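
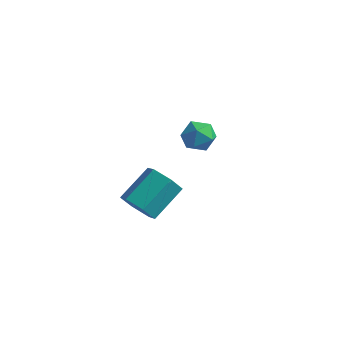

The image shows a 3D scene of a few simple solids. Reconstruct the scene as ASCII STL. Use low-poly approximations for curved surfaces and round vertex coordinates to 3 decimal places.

solid 
facet normal -0.932 -0.092 0.350
outer loop
vertex 1.284 1.719 -1.48
vertex 1.527 0.887 -1.051
vertex 1.624 1.723 -0.574
endloop
endfacet
facet normal -0.753 0.595 0.280
outer loop
vertex 1.284 1.719 -1.48
vertex 1.624 1.723 -0.574
vertex 1.92 2.394 -1.204
endloop
endfacet
facet normal -0.578 0.709 -0.403
outer loop
vertex 1.284 1.719 -1.48
vertex 1.92 2.394 -1.204
vertex 2.007 1.973 -2.07
endloop
endfacet
facet normal -0.649 0.093 -0.755
outer loop
vertex 1.284 1.719 -1.48
vertex 2.007 1.973 -2.07
vertex 1.764 1.041 -1.976
endloop
endfacet
facet normal -0.868 -0.403 -0.290
outer loop
vertex 1.284 1.719 -1.48
vertex 1.764 1.041 -1.976
vertex 1.527 0.887 -1.051
endloop
endfacet
facet normal -0.174 0.714 0.678
outer loop
vertex 1.92 2.394 -1.204
vertex 1.624 1.723 -0.574
vertex 2.556 1.979 -0.604
endloop
endfacet
facet normal -0.464 -0.398 0.792
outer loop
vertex 1.624 1.723 -0.574
vertex 1.527 0.887 -1.051
vertex 2.313 1.047 -0.51
endloop
endfacet
facet normal -0.360 -0.901 -0.242
outer loop
vertex 1.527 0.887 -1.051
vertex 1.764 1.041 -1.976
vertex 2.4 0.626 -1.376
endloop
endfacet
facet normal -0.005 -0.099 -0.995
outer loop
vertex 1.764 1.041 -1.976
vertex 2.007 1.973 -2.07
vertex 2.696 1.297 -2.006
endloop
endfacet
facet normal 0.110 0.898 -0.426
outer loop
vertex 2.007 1.973 -2.07
vertex 1.92 2.394 -1.204
vertex 2.793 2.133 -1.529
endloop
endfacet
facet normal 0.649 -0.093 0.755
outer loop
vertex 3.036 1.301 -1.1
vertex 2.556 1.979 -0.604
vertex 2.313 1.047 -0.51
endloop
endfacet
facet normal 0.578 -0.709 0.403
outer loop
vertex 3.036 1.301 -1.1
vertex 2.313 1.047 -0.51
vertex 2.4 0.626 -1.376
endloop
endfacet
facet normal 0.753 -0.595 -0.280
outer loop
vertex 3.036 1.301 -1.1
vertex 2.4 0.626 -1.376
vertex 2.696 1.297 -2.006
endloop
endfacet
facet normal 0.932 0.092 -0.350
outer loop
vertex 3.036 1.301 -1.1
vertex 2.696 1.297 -2.006
vertex 2.793 2.133 -1.529
endloop
endfacet
facet normal 0.868 0.403 0.290
outer loop
vertex 3.036 1.301 -1.1
vertex 2.793 2.133 -1.529
vertex 2.556 1.979 -0.604
endloop
endfacet
facet normal 0.005 0.099 0.995
outer loop
vertex 2.313 1.047 -0.51
vertex 2.556 1.979 -0.604
vertex 1.624 1.723 -0.574
endloop
endfacet
facet normal -0.110 -0.898 0.426
outer loop
vertex 2.4 0.626 -1.376
vertex 2.313 1.047 -0.51
vertex 1.527 0.887 -1.051
endloop
endfacet
facet normal 0.174 -0.714 -0.678
outer loop
vertex 2.696 1.297 -2.006
vertex 2.4 0.626 -1.376
vertex 1.764 1.041 -1.976
endloop
endfacet
facet normal 0.464 0.398 -0.792
outer loop
vertex 2.793 2.133 -1.529
vertex 2.696 1.297 -2.006
vertex 2.007 1.973 -2.07
endloop
endfacet
facet normal 0.360 0.901 0.242
outer loop
vertex 2.556 1.979 -0.604
vertex 2.793 2.133 -1.529
vertex 1.92 2.394 -1.204
endloop
endfacet
facet normal -0.241 -0.811 -0.533
outer loop
vertex 2.786 -4.33 -2.634
vertex 2.454 -4.777 -1.804
vertex 1.83 -4.227 -2.359
endloop
endfacet
facet normal -0.168 0.576 -0.800
outer loop
vertex 2.786 -4.33 -2.634
vertex 1.83 -4.227 -2.359
vertex 3.278 -2.676 -1.547
endloop
endfacet
facet normal -0.168 0.576 -0.800
outer loop
vertex 3.278 -2.676 -1.547
vertex 1.83 -4.227 -2.359
vertex 2.322 -2.572 -1.271
endloop
endfacet
facet normal 0.242 0.811 0.533
outer loop
vertex 3.278 -2.676 -1.547
vertex 2.322 -2.572 -1.271
vertex 2.946 -3.123 -0.716
endloop
endfacet
facet normal -0.241 -0.811 -0.533
outer loop
vertex 1.83 -4.227 -2.359
vertex 2.454 -4.777 -1.804
vertex 1.498 -4.674 -1.528
endloop
endfacet
facet normal -0.912 0.377 -0.161
outer loop
vertex 1.83 -4.227 -2.359
vertex 1.498 -4.674 -1.528
vertex 2.322 -2.572 -1.271
endloop
endfacet
facet normal -0.912 0.377 -0.161
outer loop
vertex 2.322 -2.572 -1.271
vertex 1.498 -4.674 -1.528
vertex 1.99 -3.02 -0.441
endloop
endfacet
facet normal 0.241 0.811 0.534
outer loop
vertex 2.322 -2.572 -1.271
vertex 1.99 -3.02 -0.441
vertex 2.946 -3.123 -0.716
endloop
endfacet
facet normal -0.241 -0.811 -0.533
outer loop
vertex 1.498 -4.674 -1.528
vertex 2.454 -4.777 -1.804
vertex 2.122 -5.224 -0.973
endloop
endfacet
facet normal -0.743 -0.199 0.639
outer loop
vertex 1.498 -4.674 -1.528
vertex 2.122 -5.224 -0.973
vertex 1.99 -3.02 -0.441
endloop
endfacet
facet normal -0.743 -0.199 0.639
outer loop
vertex 1.99 -3.02 -0.441
vertex 2.122 -5.224 -0.973
vertex 2.614 -3.57 0.114
endloop
endfacet
facet normal 0.241 0.811 0.533
outer loop
vertex 1.99 -3.02 -0.441
vertex 2.614 -3.57 0.114
vertex 2.946 -3.123 -0.716
endloop
endfacet
facet normal -0.242 -0.811 -0.533
outer loop
vertex 2.122 -5.224 -0.973
vertex 2.454 -4.777 -1.804
vertex 3.078 -5.328 -1.249
endloop
endfacet
facet normal 0.168 -0.576 0.800
outer loop
vertex 2.122 -5.224 -0.973
vertex 3.078 -5.328 -1.249
vertex 2.614 -3.57 0.114
endloop
endfacet
facet normal 0.168 -0.576 0.800
outer loop
vertex 2.614 -3.57 0.114
vertex 3.078 -5.328 -1.249
vertex 3.57 -3.673 -0.161
endloop
endfacet
facet normal 0.241 0.811 0.533
outer loop
vertex 2.614 -3.57 0.114
vertex 3.57 -3.673 -0.161
vertex 2.946 -3.123 -0.716
endloop
endfacet
facet normal -0.241 -0.811 -0.534
outer loop
vertex 3.078 -5.328 -1.249
vertex 2.454 -4.777 -1.804
vertex 3.41 -4.88 -2.079
endloop
endfacet
facet normal 0.912 -0.377 0.161
outer loop
vertex 3.078 -5.328 -1.249
vertex 3.41 -4.88 -2.079
vertex 3.57 -3.673 -0.161
endloop
endfacet
facet normal 0.912 -0.377 0.161
outer loop
vertex 3.57 -3.673 -0.161
vertex 3.41 -4.88 -2.079
vertex 3.902 -3.226 -0.992
endloop
endfacet
facet normal 0.241 0.811 0.533
outer loop
vertex 3.57 -3.673 -0.161
vertex 3.902 -3.226 -0.992
vertex 2.946 -3.123 -0.716
endloop
endfacet
facet normal -0.241 -0.811 -0.533
outer loop
vertex 3.41 -4.88 -2.079
vertex 2.454 -4.777 -1.804
vertex 2.786 -4.33 -2.634
endloop
endfacet
facet normal 0.743 0.199 -0.639
outer loop
vertex 3.41 -4.88 -2.079
vertex 2.786 -4.33 -2.634
vertex 3.902 -3.226 -0.992
endloop
endfacet
facet normal 0.743 0.199 -0.639
outer loop
vertex 3.902 -3.226 -0.992
vertex 2.786 -4.33 -2.634
vertex 3.278 -2.676 -1.547
endloop
endfacet
facet normal 0.241 0.811 0.533
outer loop
vertex 3.902 -3.226 -0.992
vertex 3.278 -2.676 -1.547
vertex 2.946 -3.123 -0.716
endloop
endfacet

endsolid


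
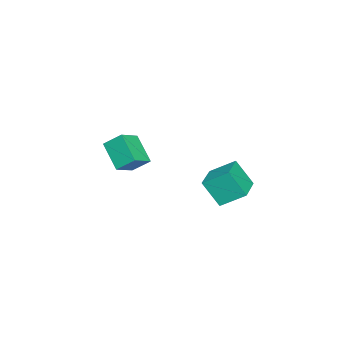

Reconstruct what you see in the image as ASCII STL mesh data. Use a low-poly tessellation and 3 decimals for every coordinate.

solid 
facet normal -0.852 0.301 -0.428
outer loop
vertex -3.57 -3.743 -2.875
vertex -3.626 -2.647 -1.991
vertex -2.474 -2.585 -4.242
endloop
endfacet
facet normal 0.040 -0.778 -0.627
outer loop
vertex -1.094 -3.073 -3.549
vertex -3.57 -3.743 -2.875
vertex -2.474 -2.585 -4.242
endloop
endfacet
facet normal -0.852 0.301 -0.428
outer loop
vertex -2.474 -2.585 -4.242
vertex -3.626 -2.647 -1.991
vertex -2.53 -1.488 -3.358
endloop
endfacet
facet normal 0.522 0.551 -0.651
outer loop
vertex -2.53 -1.488 -3.358
vertex -1.094 -3.073 -3.549
vertex -2.474 -2.585 -4.242
endloop
endfacet
facet normal -0.522 -0.552 0.651
outer loop
vertex -3.57 -3.743 -2.875
vertex -2.246 -3.135 -1.298
vertex -3.626 -2.647 -1.991
endloop
endfacet
facet normal 0.040 -0.778 -0.628
outer loop
vertex -2.19 -4.232 -2.182
vertex -3.57 -3.743 -2.875
vertex -1.094 -3.073 -3.549
endloop
endfacet
facet normal -0.522 -0.551 0.651
outer loop
vertex -2.19 -4.232 -2.182
vertex -2.246 -3.135 -1.298
vertex -3.57 -3.743 -2.875
endloop
endfacet
facet normal -0.040 0.778 0.627
outer loop
vertex -3.626 -2.647 -1.991
vertex -2.246 -3.135 -1.298
vertex -2.53 -1.488 -3.358
endloop
endfacet
facet normal 0.522 0.551 -0.651
outer loop
vertex -1.15 -1.977 -2.665
vertex -1.094 -3.073 -3.549
vertex -2.53 -1.488 -3.358
endloop
endfacet
facet normal -0.039 0.778 0.627
outer loop
vertex -2.53 -1.488 -3.358
vertex -2.246 -3.135 -1.298
vertex -1.15 -1.977 -2.665
endloop
endfacet
facet normal 0.852 -0.301 0.428
outer loop
vertex -1.15 -1.977 -2.665
vertex -2.19 -4.232 -2.182
vertex -1.094 -3.073 -3.549
endloop
endfacet
facet normal 0.852 -0.301 0.428
outer loop
vertex -2.246 -3.135 -1.298
vertex -2.19 -4.232 -2.182
vertex -1.15 -1.977 -2.665
endloop
endfacet
facet normal -0.991 -0.080 -0.105
outer loop
vertex -0.793 2.506 -2.646
vertex -1.01 3.95 -1.7
vertex -0.711 3.554 -4.228
endloop
endfacet
facet normal 0.125 -0.830 -0.543
outer loop
vertex 1.45 3.73 -4.0
vertex -0.793 2.506 -2.646
vertex -0.711 3.554 -4.228
endloop
endfacet
facet normal -0.991 -0.080 -0.105
outer loop
vertex -0.711 3.554 -4.228
vertex -1.01 3.95 -1.7
vertex -0.928 4.999 -3.283
endloop
endfacet
facet normal 0.043 0.551 -0.833
outer loop
vertex -0.928 4.999 -3.283
vertex 1.45 3.73 -4.0
vertex -0.711 3.554 -4.228
endloop
endfacet
facet normal -0.043 -0.552 0.833
outer loop
vertex -0.793 2.506 -2.646
vertex 1.151 4.126 -1.472
vertex -1.01 3.95 -1.7
endloop
endfacet
facet normal 0.125 -0.830 -0.544
outer loop
vertex 1.368 2.681 -2.417
vertex -0.793 2.506 -2.646
vertex 1.45 3.73 -4.0
endloop
endfacet
facet normal -0.044 -0.551 0.833
outer loop
vertex 1.368 2.681 -2.417
vertex 1.151 4.126 -1.472
vertex -0.793 2.506 -2.646
endloop
endfacet
facet normal -0.125 0.830 0.544
outer loop
vertex -1.01 3.95 -1.7
vertex 1.151 4.126 -1.472
vertex -0.928 4.999 -3.283
endloop
endfacet
facet normal 0.044 0.552 -0.833
outer loop
vertex 1.233 5.174 -3.054
vertex 1.45 3.73 -4.0
vertex -0.928 4.999 -3.283
endloop
endfacet
facet normal -0.125 0.830 0.543
outer loop
vertex -0.928 4.999 -3.283
vertex 1.151 4.126 -1.472
vertex 1.233 5.174 -3.054
endloop
endfacet
facet normal 0.991 0.080 0.105
outer loop
vertex 1.233 5.174 -3.054
vertex 1.368 2.681 -2.417
vertex 1.45 3.73 -4.0
endloop
endfacet
facet normal 0.991 0.080 0.105
outer loop
vertex 1.151 4.126 -1.472
vertex 1.368 2.681 -2.417
vertex 1.233 5.174 -3.054
endloop
endfacet

endsolid


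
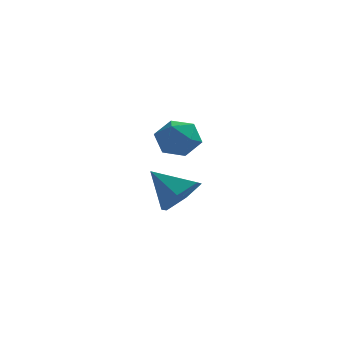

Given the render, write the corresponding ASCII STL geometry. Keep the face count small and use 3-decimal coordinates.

solid 
facet normal -0.641 -0.667 0.379
outer loop
vertex 1.121 0.919 0.239
vertex 1.654 0.222 -0.086
vertex 1.804 0.565 0.772
endloop
endfacet
facet normal -0.636 -0.068 0.769
outer loop
vertex 1.121 0.919 0.239
vertex 1.804 0.565 0.772
vertex 1.667 1.49 0.741
endloop
endfacet
facet normal -0.811 0.475 0.342
outer loop
vertex 1.121 0.919 0.239
vertex 1.667 1.49 0.741
vertex 1.431 1.718 -0.135
endloop
endfacet
facet normal -0.926 0.213 -0.312
outer loop
vertex 1.121 0.919 0.239
vertex 1.431 1.718 -0.135
vertex 1.423 0.935 -0.646
endloop
endfacet
facet normal -0.821 -0.493 -0.289
outer loop
vertex 1.121 0.919 0.239
vertex 1.423 0.935 -0.646
vertex 1.654 0.222 -0.086
endloop
endfacet
facet normal 0.032 0.038 0.999
outer loop
vertex 1.667 1.49 0.741
vertex 1.804 0.565 0.772
vertex 2.537 1.145 0.726
endloop
endfacet
facet normal 0.022 -0.930 0.368
outer loop
vertex 1.804 0.565 0.772
vertex 1.654 0.222 -0.086
vertex 2.529 0.362 0.215
endloop
endfacet
facet normal -0.269 -0.647 -0.713
outer loop
vertex 1.654 0.222 -0.086
vertex 1.423 0.935 -0.646
vertex 2.293 0.59 -0.661
endloop
endfacet
facet normal -0.438 0.494 -0.751
outer loop
vertex 1.423 0.935 -0.646
vertex 1.431 1.718 -0.135
vertex 2.156 1.515 -0.692
endloop
endfacet
facet normal -0.252 0.918 0.307
outer loop
vertex 1.431 1.718 -0.135
vertex 1.667 1.49 0.741
vertex 2.306 1.858 0.166
endloop
endfacet
facet normal 0.926 -0.213 0.312
outer loop
vertex 2.839 1.161 -0.159
vertex 2.537 1.145 0.726
vertex 2.529 0.362 0.215
endloop
endfacet
facet normal 0.811 -0.475 -0.342
outer loop
vertex 2.839 1.161 -0.159
vertex 2.529 0.362 0.215
vertex 2.293 0.59 -0.661
endloop
endfacet
facet normal 0.636 0.068 -0.769
outer loop
vertex 2.839 1.161 -0.159
vertex 2.293 0.59 -0.661
vertex 2.156 1.515 -0.692
endloop
endfacet
facet normal 0.641 0.667 -0.379
outer loop
vertex 2.839 1.161 -0.159
vertex 2.156 1.515 -0.692
vertex 2.306 1.858 0.166
endloop
endfacet
facet normal 0.821 0.493 0.289
outer loop
vertex 2.839 1.161 -0.159
vertex 2.306 1.858 0.166
vertex 2.537 1.145 0.726
endloop
endfacet
facet normal 0.438 -0.494 0.751
outer loop
vertex 2.529 0.362 0.215
vertex 2.537 1.145 0.726
vertex 1.804 0.565 0.772
endloop
endfacet
facet normal 0.252 -0.918 -0.307
outer loop
vertex 2.293 0.59 -0.661
vertex 2.529 0.362 0.215
vertex 1.654 0.222 -0.086
endloop
endfacet
facet normal -0.032 -0.038 -0.999
outer loop
vertex 2.156 1.515 -0.692
vertex 2.293 0.59 -0.661
vertex 1.423 0.935 -0.646
endloop
endfacet
facet normal -0.022 0.930 -0.368
outer loop
vertex 2.306 1.858 0.166
vertex 2.156 1.515 -0.692
vertex 1.431 1.718 -0.135
endloop
endfacet
facet normal 0.269 0.647 0.713
outer loop
vertex 2.537 1.145 0.726
vertex 2.306 1.858 0.166
vertex 1.667 1.49 0.741
endloop
endfacet
facet normal 0.727 -0.305 -0.614
outer loop
vertex 3.152 -3.311 -0.501
vertex 2.604 -3.077 -1.266
vertex 3.205 -2.42 -0.881
endloop
endfacet
facet normal 0.255 0.367 0.895
outer loop
vertex 3.152 -3.311 -0.501
vertex 3.205 -2.42 -0.881
vertex 1.476 -2.603 -0.314
endloop
endfacet
facet normal 0.727 -0.305 -0.614
outer loop
vertex 3.205 -2.42 -0.881
vertex 2.604 -3.077 -1.266
vertex 2.657 -2.186 -1.646
endloop
endfacet
facet normal -0.004 0.955 0.295
outer loop
vertex 3.205 -2.42 -0.881
vertex 2.657 -2.186 -1.646
vertex 1.476 -2.603 -0.314
endloop
endfacet
facet normal 0.727 -0.305 -0.615
outer loop
vertex 2.657 -2.186 -1.646
vertex 2.604 -3.077 -1.266
vertex 2.056 -2.842 -2.031
endloop
endfacet
facet normal -0.605 0.735 -0.307
outer loop
vertex 2.657 -2.186 -1.646
vertex 2.056 -2.842 -2.031
vertex 1.476 -2.603 -0.314
endloop
endfacet
facet normal 0.727 -0.306 -0.615
outer loop
vertex 2.056 -2.842 -2.031
vertex 2.604 -3.077 -1.266
vertex 2.002 -3.733 -1.651
endloop
endfacet
facet normal -0.948 -0.075 -0.310
outer loop
vertex 2.056 -2.842 -2.031
vertex 2.002 -3.733 -1.651
vertex 1.476 -2.603 -0.314
endloop
endfacet
facet normal 0.727 -0.306 -0.615
outer loop
vertex 2.002 -3.733 -1.651
vertex 2.604 -3.077 -1.266
vertex 2.551 -3.968 -0.886
endloop
endfacet
facet normal -0.689 -0.664 0.290
outer loop
vertex 2.002 -3.733 -1.651
vertex 2.551 -3.968 -0.886
vertex 1.476 -2.603 -0.314
endloop
endfacet
facet normal 0.727 -0.305 -0.614
outer loop
vertex 2.551 -3.968 -0.886
vertex 2.604 -3.077 -1.266
vertex 3.152 -3.311 -0.501
endloop
endfacet
facet normal -0.088 -0.443 0.892
outer loop
vertex 2.551 -3.968 -0.886
vertex 3.152 -3.311 -0.501
vertex 1.476 -2.603 -0.314
endloop
endfacet

endsolid


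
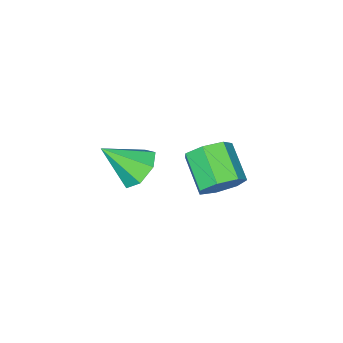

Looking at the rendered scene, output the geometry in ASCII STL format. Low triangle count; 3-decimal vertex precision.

solid 
facet normal -0.511 0.548 -0.662
outer loop
vertex -2.129 0.52 -0.657
vertex -2.802 -0.202 -0.736
vertex -2.79 0.565 -0.11
endloop
endfacet
facet normal 0.565 0.521 0.640
outer loop
vertex -2.129 0.52 -0.657
vertex -2.79 0.565 -0.11
vertex -1.838 -1.238 0.516
endloop
endfacet
facet normal -0.510 0.549 -0.663
outer loop
vertex -2.79 0.565 -0.11
vertex -2.802 -0.202 -0.736
vertex -3.46 0.033 -0.035
endloop
endfacet
facet normal -0.110 0.274 0.956
outer loop
vertex -2.79 0.565 -0.11
vertex -3.46 0.033 -0.035
vertex -1.838 -1.238 0.516
endloop
endfacet
facet normal -0.510 0.548 -0.663
outer loop
vertex -3.46 0.033 -0.035
vertex -2.802 -0.202 -0.736
vertex -3.635 -0.676 -0.487
endloop
endfacet
facet normal -0.538 -0.355 0.765
outer loop
vertex -3.46 0.033 -0.035
vertex -3.635 -0.676 -0.487
vertex -1.838 -1.238 0.516
endloop
endfacet
facet normal -0.510 0.548 -0.663
outer loop
vertex -3.635 -0.676 -0.487
vertex -2.802 -0.202 -0.736
vertex -3.182 -1.028 -1.127
endloop
endfacet
facet normal -0.397 -0.893 0.210
outer loop
vertex -3.635 -0.676 -0.487
vertex -3.182 -1.028 -1.127
vertex -1.838 -1.238 0.516
endloop
endfacet
facet normal -0.512 0.548 -0.661
outer loop
vertex -3.182 -1.028 -1.127
vertex -2.802 -0.202 -0.736
vertex -2.444 -0.757 -1.473
endloop
endfacet
facet normal 0.208 -0.934 -0.289
outer loop
vertex -3.182 -1.028 -1.127
vertex -2.444 -0.757 -1.473
vertex -1.838 -1.238 0.516
endloop
endfacet
facet normal -0.510 0.550 -0.662
outer loop
vertex -2.444 -0.757 -1.473
vertex -2.802 -0.202 -0.736
vertex -1.975 -0.069 -1.263
endloop
endfacet
facet normal 0.819 -0.449 -0.358
outer loop
vertex -2.444 -0.757 -1.473
vertex -1.975 -0.069 -1.263
vertex -1.838 -1.238 0.516
endloop
endfacet
facet normal -0.510 0.548 -0.663
outer loop
vertex -1.975 -0.069 -1.263
vertex -2.802 -0.202 -0.736
vertex -2.129 0.52 -0.657
endloop
endfacet
facet normal 0.978 0.199 0.055
outer loop
vertex -1.975 -0.069 -1.263
vertex -2.129 0.52 -0.657
vertex -1.838 -1.238 0.516
endloop
endfacet
facet normal 0.377 0.770 -0.515
outer loop
vertex -1.534 4.046 1.802
vertex -2.395 4.333 1.601
vertex -1.864 4.56 2.329
endloop
endfacet
facet normal 0.831 -0.036 0.555
outer loop
vertex -1.534 4.046 1.802
vertex -1.864 4.56 2.329
vertex -2.164 2.759 2.661
endloop
endfacet
facet normal 0.831 -0.036 0.554
outer loop
vertex -2.164 2.759 2.661
vertex -1.864 4.56 2.329
vertex -2.493 3.273 3.188
endloop
endfacet
facet normal -0.378 -0.770 0.515
outer loop
vertex -2.164 2.759 2.661
vertex -2.493 3.273 3.188
vertex -3.025 3.047 2.459
endloop
endfacet
facet normal 0.377 0.770 -0.515
outer loop
vertex -1.864 4.56 2.329
vertex -2.395 4.333 1.601
vertex -2.594 4.903 2.308
endloop
endfacet
facet normal 0.199 0.475 0.857
outer loop
vertex -1.864 4.56 2.329
vertex -2.594 4.903 2.308
vertex -2.493 3.273 3.188
endloop
endfacet
facet normal 0.199 0.475 0.857
outer loop
vertex -2.493 3.273 3.188
vertex -2.594 4.903 2.308
vertex -3.223 3.617 3.167
endloop
endfacet
facet normal -0.378 -0.770 0.514
outer loop
vertex -2.493 3.273 3.188
vertex -3.223 3.617 3.167
vertex -3.025 3.047 2.459
endloop
endfacet
facet normal 0.377 0.770 -0.515
outer loop
vertex -2.594 4.903 2.308
vertex -2.395 4.333 1.601
vertex -3.174 4.817 1.754
endloop
endfacet
facet normal -0.584 0.629 0.514
outer loop
vertex -2.594 4.903 2.308
vertex -3.174 4.817 1.754
vertex -3.223 3.617 3.167
endloop
endfacet
facet normal -0.583 0.629 0.514
outer loop
vertex -3.223 3.617 3.167
vertex -3.174 4.817 1.754
vertex -3.804 3.531 2.613
endloop
endfacet
facet normal -0.377 -0.770 0.515
outer loop
vertex -3.223 3.617 3.167
vertex -3.804 3.531 2.613
vertex -3.025 3.047 2.459
endloop
endfacet
facet normal 0.378 0.770 -0.514
outer loop
vertex -3.174 4.817 1.754
vertex -2.395 4.333 1.601
vertex -3.168 4.367 1.084
endloop
endfacet
facet normal -0.926 0.309 -0.216
outer loop
vertex -3.174 4.817 1.754
vertex -3.168 4.367 1.084
vertex -3.804 3.531 2.613
endloop
endfacet
facet normal -0.926 0.309 -0.216
outer loop
vertex -3.804 3.531 2.613
vertex -3.168 4.367 1.084
vertex -3.798 3.081 1.943
endloop
endfacet
facet normal -0.377 -0.770 0.514
outer loop
vertex -3.804 3.531 2.613
vertex -3.798 3.081 1.943
vertex -3.025 3.047 2.459
endloop
endfacet
facet normal 0.378 0.770 -0.514
outer loop
vertex -3.168 4.367 1.084
vertex -2.395 4.333 1.601
vertex -2.58 3.891 0.803
endloop
endfacet
facet normal -0.572 -0.243 -0.784
outer loop
vertex -3.168 4.367 1.084
vertex -2.58 3.891 0.803
vertex -3.798 3.081 1.943
endloop
endfacet
facet normal -0.572 -0.243 -0.784
outer loop
vertex -3.798 3.081 1.943
vertex -2.58 3.891 0.803
vertex -3.21 2.605 1.662
endloop
endfacet
facet normal -0.377 -0.770 0.515
outer loop
vertex -3.798 3.081 1.943
vertex -3.21 2.605 1.662
vertex -3.025 3.047 2.459
endloop
endfacet
facet normal 0.378 0.770 -0.514
outer loop
vertex -2.58 3.891 0.803
vertex -2.395 4.333 1.601
vertex -1.853 3.748 1.123
endloop
endfacet
facet normal 0.214 -0.613 -0.761
outer loop
vertex -2.58 3.891 0.803
vertex -1.853 3.748 1.123
vertex -3.21 2.605 1.662
endloop
endfacet
facet normal 0.213 -0.612 -0.761
outer loop
vertex -3.21 2.605 1.662
vertex -1.853 3.748 1.123
vertex -2.482 2.462 1.981
endloop
endfacet
facet normal -0.377 -0.770 0.515
outer loop
vertex -3.21 2.605 1.662
vertex -2.482 2.462 1.981
vertex -3.025 3.047 2.459
endloop
endfacet
facet normal 0.377 0.770 -0.515
outer loop
vertex -1.853 3.748 1.123
vertex -2.395 4.333 1.601
vertex -1.534 4.046 1.802
endloop
endfacet
facet normal 0.838 -0.520 -0.165
outer loop
vertex -1.853 3.748 1.123
vertex -1.534 4.046 1.802
vertex -2.482 2.462 1.981
endloop
endfacet
facet normal 0.838 -0.520 -0.165
outer loop
vertex -2.482 2.462 1.981
vertex -1.534 4.046 1.802
vertex -2.164 2.759 2.661
endloop
endfacet
facet normal -0.378 -0.770 0.513
outer loop
vertex -2.482 2.462 1.981
vertex -2.164 2.759 2.661
vertex -3.025 3.047 2.459
endloop
endfacet

endsolid


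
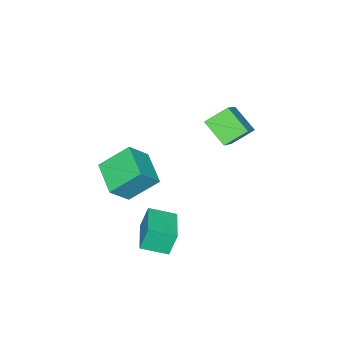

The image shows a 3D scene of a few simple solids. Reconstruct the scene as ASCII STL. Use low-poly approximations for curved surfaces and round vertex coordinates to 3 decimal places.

solid 
facet normal -0.777 -0.619 -0.116
outer loop
vertex 2.043 1.483 -0.632
vertex 1.301 2.489 -1.027
vertex 2.373 1.281 -1.768
endloop
endfacet
facet normal 0.566 -0.768 0.301
outer loop
vertex 3.819 2.431 -1.553
vertex 2.043 1.483 -0.632
vertex 2.373 1.281 -1.768
endloop
endfacet
facet normal -0.777 -0.618 -0.117
outer loop
vertex 2.373 1.281 -1.768
vertex 1.301 2.489 -1.027
vertex 1.632 2.287 -2.163
endloop
endfacet
facet normal 0.275 -0.169 -0.946
outer loop
vertex 1.632 2.287 -2.163
vertex 3.819 2.431 -1.553
vertex 2.373 1.281 -1.768
endloop
endfacet
facet normal -0.275 0.169 0.947
outer loop
vertex 2.043 1.483 -0.632
vertex 2.747 3.639 -0.812
vertex 1.301 2.489 -1.027
endloop
endfacet
facet normal 0.566 -0.767 0.301
outer loop
vertex 3.488 2.633 -0.417
vertex 2.043 1.483 -0.632
vertex 3.819 2.431 -1.553
endloop
endfacet
facet normal -0.275 0.169 0.946
outer loop
vertex 3.488 2.633 -0.417
vertex 2.747 3.639 -0.812
vertex 2.043 1.483 -0.632
endloop
endfacet
facet normal -0.566 0.768 -0.301
outer loop
vertex 1.301 2.489 -1.027
vertex 2.747 3.639 -0.812
vertex 1.632 2.287 -2.163
endloop
endfacet
facet normal 0.275 -0.169 -0.946
outer loop
vertex 3.077 3.437 -1.948
vertex 3.819 2.431 -1.553
vertex 1.632 2.287 -2.163
endloop
endfacet
facet normal -0.566 0.767 -0.301
outer loop
vertex 1.632 2.287 -2.163
vertex 2.747 3.639 -0.812
vertex 3.077 3.437 -1.948
endloop
endfacet
facet normal 0.777 0.619 0.116
outer loop
vertex 3.077 3.437 -1.948
vertex 3.488 2.633 -0.417
vertex 3.819 2.431 -1.553
endloop
endfacet
facet normal 0.777 0.618 0.116
outer loop
vertex 2.747 3.639 -0.812
vertex 3.488 2.633 -0.417
vertex 3.077 3.437 -1.948
endloop
endfacet
facet normal -0.538 -0.804 0.255
outer loop
vertex 2.692 -0.736 1.605
vertex 1.769 0.242 2.74
vertex 1.775 -0.44 0.604
endloop
endfacet
facet normal 0.524 -0.556 -0.645
outer loop
vertex 2.711 0.958 0.16
vertex 2.692 -0.736 1.605
vertex 1.775 -0.44 0.604
endloop
endfacet
facet normal -0.538 -0.804 0.255
outer loop
vertex 1.775 -0.44 0.604
vertex 1.769 0.242 2.74
vertex 0.852 0.538 1.739
endloop
endfacet
facet normal -0.660 0.213 -0.720
outer loop
vertex 0.852 0.538 1.739
vertex 2.711 0.958 0.16
vertex 1.775 -0.44 0.604
endloop
endfacet
facet normal 0.660 -0.213 0.720
outer loop
vertex 2.692 -0.736 1.605
vertex 2.705 1.64 2.296
vertex 1.769 0.242 2.74
endloop
endfacet
facet normal 0.524 -0.556 -0.645
outer loop
vertex 3.628 0.662 1.161
vertex 2.692 -0.736 1.605
vertex 2.711 0.958 0.16
endloop
endfacet
facet normal 0.660 -0.213 0.720
outer loop
vertex 3.628 0.662 1.161
vertex 2.705 1.64 2.296
vertex 2.692 -0.736 1.605
endloop
endfacet
facet normal -0.524 0.556 0.645
outer loop
vertex 1.769 0.242 2.74
vertex 2.705 1.64 2.296
vertex 0.852 0.538 1.739
endloop
endfacet
facet normal -0.660 0.213 -0.720
outer loop
vertex 1.788 1.936 1.295
vertex 2.711 0.958 0.16
vertex 0.852 0.538 1.739
endloop
endfacet
facet normal -0.524 0.556 0.645
outer loop
vertex 0.852 0.538 1.739
vertex 2.705 1.64 2.296
vertex 1.788 1.936 1.295
endloop
endfacet
facet normal 0.538 0.804 -0.255
outer loop
vertex 1.788 1.936 1.295
vertex 3.628 0.662 1.161
vertex 2.711 0.958 0.16
endloop
endfacet
facet normal 0.538 0.804 -0.255
outer loop
vertex 2.705 1.64 2.296
vertex 3.628 0.662 1.161
vertex 1.788 1.936 1.295
endloop
endfacet
facet normal -0.716 -0.329 -0.616
outer loop
vertex -1.703 2.075 3.148
vertex -2.571 2.681 3.833
vertex -1.53 3.27 2.31
endloop
endfacet
facet normal 0.688 -0.481 -0.544
outer loop
vertex -0.069 3.939 3.567
vertex -1.703 2.075 3.148
vertex -1.53 3.27 2.31
endloop
endfacet
facet normal -0.716 -0.328 -0.616
outer loop
vertex -1.53 3.27 2.31
vertex -2.571 2.681 3.833
vertex -2.397 3.876 2.994
endloop
endfacet
facet normal 0.118 0.813 -0.570
outer loop
vertex -2.397 3.876 2.994
vertex -0.069 3.939 3.567
vertex -1.53 3.27 2.31
endloop
endfacet
facet normal -0.118 -0.813 0.570
outer loop
vertex -1.703 2.075 3.148
vertex -1.11 3.35 5.09
vertex -2.571 2.681 3.833
endloop
endfacet
facet normal 0.688 -0.481 -0.543
outer loop
vertex -0.243 2.744 4.406
vertex -1.703 2.075 3.148
vertex -0.069 3.939 3.567
endloop
endfacet
facet normal -0.119 -0.813 0.570
outer loop
vertex -0.243 2.744 4.406
vertex -1.11 3.35 5.09
vertex -1.703 2.075 3.148
endloop
endfacet
facet normal -0.688 0.482 0.543
outer loop
vertex -2.571 2.681 3.833
vertex -1.11 3.35 5.09
vertex -2.397 3.876 2.994
endloop
endfacet
facet normal 0.118 0.813 -0.570
outer loop
vertex -0.937 4.545 4.252
vertex -0.069 3.939 3.567
vertex -2.397 3.876 2.994
endloop
endfacet
facet normal -0.688 0.481 0.543
outer loop
vertex -2.397 3.876 2.994
vertex -1.11 3.35 5.09
vertex -0.937 4.545 4.252
endloop
endfacet
facet normal 0.716 0.328 0.616
outer loop
vertex -0.937 4.545 4.252
vertex -0.243 2.744 4.406
vertex -0.069 3.939 3.567
endloop
endfacet
facet normal 0.716 0.329 0.616
outer loop
vertex -1.11 3.35 5.09
vertex -0.243 2.744 4.406
vertex -0.937 4.545 4.252
endloop
endfacet

endsolid


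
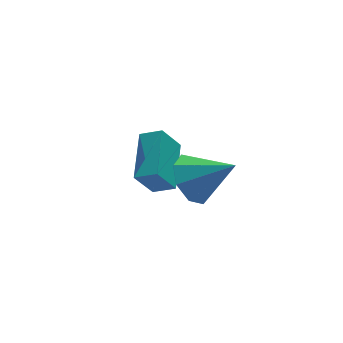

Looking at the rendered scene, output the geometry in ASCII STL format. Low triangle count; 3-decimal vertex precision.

solid 
facet normal -0.524 -0.013 0.852
outer loop
vertex 2.93 -0.736 -1.081
vertex 3.844 1.06 -0.491
vertex 2.227 -0.238 -1.506
endloop
endfacet
facet normal -0.436 -0.855 -0.281
outer loop
vertex 2.956 -0.22 -2.689
vertex 2.93 -0.736 -1.081
vertex 2.227 -0.238 -1.506
endloop
endfacet
facet normal -0.524 -0.013 0.852
outer loop
vertex 2.227 -0.238 -1.506
vertex 3.844 1.06 -0.491
vertex 3.142 1.558 -0.915
endloop
endfacet
facet normal -0.732 0.518 -0.443
outer loop
vertex 3.142 1.558 -0.915
vertex 2.956 -0.22 -2.689
vertex 2.227 -0.238 -1.506
endloop
endfacet
facet normal 0.732 -0.518 0.443
outer loop
vertex 2.93 -0.736 -1.081
vertex 4.573 1.078 -1.674
vertex 3.844 1.06 -0.491
endloop
endfacet
facet normal -0.436 -0.855 -0.281
outer loop
vertex 3.658 -0.718 -2.265
vertex 2.93 -0.736 -1.081
vertex 2.956 -0.22 -2.689
endloop
endfacet
facet normal 0.732 -0.518 0.442
outer loop
vertex 3.658 -0.718 -2.265
vertex 4.573 1.078 -1.674
vertex 2.93 -0.736 -1.081
endloop
endfacet
facet normal 0.436 0.855 0.282
outer loop
vertex 3.844 1.06 -0.491
vertex 4.573 1.078 -1.674
vertex 3.142 1.558 -0.915
endloop
endfacet
facet normal -0.732 0.518 -0.442
outer loop
vertex 3.87 1.576 -2.099
vertex 2.956 -0.22 -2.689
vertex 3.142 1.558 -0.915
endloop
endfacet
facet normal 0.436 0.855 0.281
outer loop
vertex 3.142 1.558 -0.915
vertex 4.573 1.078 -1.674
vertex 3.87 1.576 -2.099
endloop
endfacet
facet normal 0.524 0.013 -0.852
outer loop
vertex 3.87 1.576 -2.099
vertex 3.658 -0.718 -2.265
vertex 2.956 -0.22 -2.689
endloop
endfacet
facet normal 0.524 0.013 -0.852
outer loop
vertex 4.573 1.078 -1.674
vertex 3.658 -0.718 -2.265
vertex 3.87 1.576 -2.099
endloop
endfacet
facet normal -0.655 0.451 -0.606
outer loop
vertex 3.783 -3.638 0.322
vertex 3.17 -3.421 1.146
vertex 3.959 -2.93 0.658
endloop
endfacet
facet normal 0.944 -0.083 -0.320
outer loop
vertex 3.783 -3.638 0.322
vertex 3.959 -2.93 0.658
vertex 4.39 -4.259 2.274
endloop
endfacet
facet normal -0.655 0.450 -0.607
outer loop
vertex 3.959 -2.93 0.658
vertex 3.17 -3.421 1.146
vertex 3.672 -2.509 1.28
endloop
endfacet
facet normal 0.893 0.434 0.119
outer loop
vertex 3.959 -2.93 0.658
vertex 3.672 -2.509 1.28
vertex 4.39 -4.259 2.274
endloop
endfacet
facet normal -0.656 0.450 -0.605
outer loop
vertex 3.672 -2.509 1.28
vertex 3.17 -3.421 1.146
vertex 3.092 -2.623 1.824
endloop
endfacet
facet normal 0.498 0.574 0.651
outer loop
vertex 3.672 -2.509 1.28
vertex 3.092 -2.623 1.824
vertex 4.39 -4.259 2.274
endloop
endfacet
facet normal -0.656 0.450 -0.605
outer loop
vertex 3.092 -2.623 1.824
vertex 3.17 -3.421 1.146
vertex 2.557 -3.205 1.971
endloop
endfacet
facet normal -0.013 0.256 0.967
outer loop
vertex 3.092 -2.623 1.824
vertex 2.557 -3.205 1.971
vertex 4.39 -4.259 2.274
endloop
endfacet
facet normal -0.656 0.450 -0.605
outer loop
vertex 2.557 -3.205 1.971
vertex 3.17 -3.421 1.146
vertex 2.381 -3.913 1.635
endloop
endfacet
facet normal -0.337 -0.334 0.880
outer loop
vertex 2.557 -3.205 1.971
vertex 2.381 -3.913 1.635
vertex 4.39 -4.259 2.274
endloop
endfacet
facet normal -0.656 0.449 -0.607
outer loop
vertex 2.381 -3.913 1.635
vertex 3.17 -3.421 1.146
vertex 2.668 -4.334 1.013
endloop
endfacet
facet normal -0.287 -0.850 0.443
outer loop
vertex 2.381 -3.913 1.635
vertex 2.668 -4.334 1.013
vertex 4.39 -4.259 2.274
endloop
endfacet
facet normal -0.657 0.449 -0.606
outer loop
vertex 2.668 -4.334 1.013
vertex 3.17 -3.421 1.146
vertex 3.248 -4.22 0.469
endloop
endfacet
facet normal 0.110 -0.990 -0.091
outer loop
vertex 2.668 -4.334 1.013
vertex 3.248 -4.22 0.469
vertex 4.39 -4.259 2.274
endloop
endfacet
facet normal -0.656 0.450 -0.606
outer loop
vertex 3.248 -4.22 0.469
vertex 3.17 -3.421 1.146
vertex 3.783 -3.638 0.322
endloop
endfacet
facet normal 0.619 -0.672 -0.406
outer loop
vertex 3.248 -4.22 0.469
vertex 3.783 -3.638 0.322
vertex 4.39 -4.259 2.274
endloop
endfacet

endsolid


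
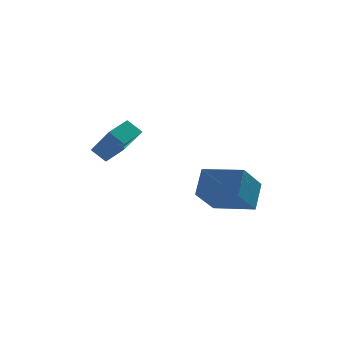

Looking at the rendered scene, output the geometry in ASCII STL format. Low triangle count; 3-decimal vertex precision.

solid 
facet normal -0.435 -0.626 0.647
outer loop
vertex 1.977 -1.724 -0.402
vertex 0.237 -0.768 -0.648
vertex 1.621 -2.667 -1.553
endloop
endfacet
facet normal 0.869 -0.478 0.123
outer loop
vertex 2.523 -1.372 -2.892
vertex 1.977 -1.724 -0.402
vertex 1.621 -2.667 -1.553
endloop
endfacet
facet normal -0.436 -0.626 0.647
outer loop
vertex 1.621 -2.667 -1.553
vertex 0.237 -0.768 -0.648
vertex -0.118 -1.711 -1.799
endloop
endfacet
facet normal -0.232 -0.616 -0.753
outer loop
vertex -0.118 -1.711 -1.799
vertex 2.523 -1.372 -2.892
vertex 1.621 -2.667 -1.553
endloop
endfacet
facet normal 0.232 0.616 0.752
outer loop
vertex 1.977 -1.724 -0.402
vertex 1.139 0.527 -1.987
vertex 0.237 -0.768 -0.648
endloop
endfacet
facet normal 0.870 -0.478 0.123
outer loop
vertex 2.878 -0.429 -1.741
vertex 1.977 -1.724 -0.402
vertex 2.523 -1.372 -2.892
endloop
endfacet
facet normal 0.232 0.616 0.752
outer loop
vertex 2.878 -0.429 -1.741
vertex 1.139 0.527 -1.987
vertex 1.977 -1.724 -0.402
endloop
endfacet
facet normal -0.870 0.478 -0.123
outer loop
vertex 0.237 -0.768 -0.648
vertex 1.139 0.527 -1.987
vertex -0.118 -1.711 -1.799
endloop
endfacet
facet normal -0.232 -0.616 -0.752
outer loop
vertex 0.783 -0.416 -3.138
vertex 2.523 -1.372 -2.892
vertex -0.118 -1.711 -1.799
endloop
endfacet
facet normal -0.870 0.478 -0.123
outer loop
vertex -0.118 -1.711 -1.799
vertex 1.139 0.527 -1.987
vertex 0.783 -0.416 -3.138
endloop
endfacet
facet normal 0.435 0.626 -0.647
outer loop
vertex 0.783 -0.416 -3.138
vertex 2.878 -0.429 -1.741
vertex 2.523 -1.372 -2.892
endloop
endfacet
facet normal 0.435 0.626 -0.647
outer loop
vertex 1.139 0.527 -1.987
vertex 2.878 -0.429 -1.741
vertex 0.783 -0.416 -3.138
endloop
endfacet
facet normal -0.615 -0.745 -0.260
outer loop
vertex -3.69 1.162 1.005
vertex -4.471 2.317 -0.456
vertex -3.037 0.835 0.398
endloop
endfacet
facet normal 0.387 -0.571 0.724
outer loop
vertex -2.189 1.863 0.756
vertex -3.69 1.162 1.005
vertex -3.037 0.835 0.398
endloop
endfacet
facet normal -0.615 -0.745 -0.260
outer loop
vertex -3.037 0.835 0.398
vertex -4.471 2.317 -0.456
vertex -3.818 1.99 -1.064
endloop
endfacet
facet normal 0.687 -0.344 -0.639
outer loop
vertex -3.818 1.99 -1.064
vertex -2.189 1.863 0.756
vertex -3.037 0.835 0.398
endloop
endfacet
facet normal -0.687 0.344 0.640
outer loop
vertex -3.69 1.162 1.005
vertex -3.623 3.345 -0.098
vertex -4.471 2.317 -0.456
endloop
endfacet
facet normal 0.387 -0.572 0.723
outer loop
vertex -2.842 2.19 1.364
vertex -3.69 1.162 1.005
vertex -2.189 1.863 0.756
endloop
endfacet
facet normal -0.688 0.344 0.639
outer loop
vertex -2.842 2.19 1.364
vertex -3.623 3.345 -0.098
vertex -3.69 1.162 1.005
endloop
endfacet
facet normal -0.387 0.571 -0.723
outer loop
vertex -4.471 2.317 -0.456
vertex -3.623 3.345 -0.098
vertex -3.818 1.99 -1.064
endloop
endfacet
facet normal 0.688 -0.344 -0.639
outer loop
vertex -2.97 3.018 -0.705
vertex -2.189 1.863 0.756
vertex -3.818 1.99 -1.064
endloop
endfacet
facet normal -0.387 0.572 -0.724
outer loop
vertex -3.818 1.99 -1.064
vertex -3.623 3.345 -0.098
vertex -2.97 3.018 -0.705
endloop
endfacet
facet normal 0.615 0.745 0.260
outer loop
vertex -2.97 3.018 -0.705
vertex -2.842 2.19 1.364
vertex -2.189 1.863 0.756
endloop
endfacet
facet normal 0.615 0.745 0.260
outer loop
vertex -3.623 3.345 -0.098
vertex -2.842 2.19 1.364
vertex -2.97 3.018 -0.705
endloop
endfacet

endsolid


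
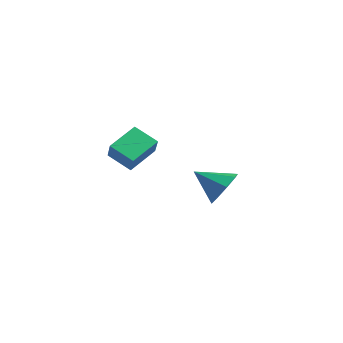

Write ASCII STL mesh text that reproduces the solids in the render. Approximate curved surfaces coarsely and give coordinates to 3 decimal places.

solid 
facet normal 0.725 0.452 -0.519
outer loop
vertex 1.498 2.771 -1.589
vertex 0.817 3.276 -2.101
vertex 1.321 3.431 -1.262
endloop
endfacet
facet normal 0.207 -0.389 0.898
outer loop
vertex 1.498 2.771 -1.589
vertex 1.321 3.431 -1.262
vertex -0.357 2.544 -1.259
endloop
endfacet
facet normal 0.725 0.452 -0.519
outer loop
vertex 1.321 3.431 -1.262
vertex 0.817 3.276 -2.101
vertex 0.848 4.001 -1.427
endloop
endfacet
facet normal -0.102 0.197 0.975
outer loop
vertex 1.321 3.431 -1.262
vertex 0.848 4.001 -1.427
vertex -0.357 2.544 -1.259
endloop
endfacet
facet normal 0.725 0.452 -0.519
outer loop
vertex 0.848 4.001 -1.427
vertex 0.817 3.276 -2.101
vertex 0.358 4.145 -1.986
endloop
endfacet
facet normal -0.561 0.537 0.630
outer loop
vertex 0.848 4.001 -1.427
vertex 0.358 4.145 -1.986
vertex -0.357 2.544 -1.259
endloop
endfacet
facet normal 0.726 0.452 -0.519
outer loop
vertex 0.358 4.145 -1.986
vertex 0.817 3.276 -2.101
vertex 0.137 3.781 -2.612
endloop
endfacet
facet normal -0.899 0.432 0.066
outer loop
vertex 0.358 4.145 -1.986
vertex 0.137 3.781 -2.612
vertex -0.357 2.544 -1.259
endloop
endfacet
facet normal 0.726 0.452 -0.519
outer loop
vertex 0.137 3.781 -2.612
vertex 0.817 3.276 -2.101
vertex 0.314 3.121 -2.939
endloop
endfacet
facet normal -0.921 -0.055 -0.387
outer loop
vertex 0.137 3.781 -2.612
vertex 0.314 3.121 -2.939
vertex -0.357 2.544 -1.259
endloop
endfacet
facet normal 0.726 0.452 -0.519
outer loop
vertex 0.314 3.121 -2.939
vertex 0.817 3.276 -2.101
vertex 0.786 2.551 -2.775
endloop
endfacet
facet normal -0.612 -0.640 -0.464
outer loop
vertex 0.314 3.121 -2.939
vertex 0.786 2.551 -2.775
vertex -0.357 2.544 -1.259
endloop
endfacet
facet normal 0.725 0.452 -0.520
outer loop
vertex 0.786 2.551 -2.775
vertex 0.817 3.276 -2.101
vertex 1.277 2.407 -2.215
endloop
endfacet
facet normal -0.152 -0.981 -0.119
outer loop
vertex 0.786 2.551 -2.775
vertex 1.277 2.407 -2.215
vertex -0.357 2.544 -1.259
endloop
endfacet
facet normal 0.725 0.452 -0.519
outer loop
vertex 1.277 2.407 -2.215
vertex 0.817 3.276 -2.101
vertex 1.498 2.771 -1.589
endloop
endfacet
facet normal 0.186 -0.877 0.444
outer loop
vertex 1.277 2.407 -2.215
vertex 1.498 2.771 -1.589
vertex -0.357 2.544 -1.259
endloop
endfacet
facet normal -0.544 0.328 -0.773
outer loop
vertex 0.035 -2.477 1.44
vertex -0.057 -1.104 2.087
vertex 1.073 -2.132 0.856
endloop
endfacet
facet normal 0.060 -0.903 -0.426
outer loop
vertex 1.677 -2.496 1.713
vertex 0.035 -2.477 1.44
vertex 1.073 -2.132 0.856
endloop
endfacet
facet normal -0.544 0.327 -0.773
outer loop
vertex 1.073 -2.132 0.856
vertex -0.057 -1.104 2.087
vertex 0.981 -0.76 1.502
endloop
endfacet
facet normal 0.837 0.278 -0.472
outer loop
vertex 0.981 -0.76 1.502
vertex 1.677 -2.496 1.713
vertex 1.073 -2.132 0.856
endloop
endfacet
facet normal -0.837 -0.278 0.472
outer loop
vertex 0.035 -2.477 1.44
vertex 0.547 -1.468 2.944
vertex -0.057 -1.104 2.087
endloop
endfacet
facet normal 0.060 -0.903 -0.425
outer loop
vertex 0.639 -2.84 2.298
vertex 0.035 -2.477 1.44
vertex 1.677 -2.496 1.713
endloop
endfacet
facet normal -0.837 -0.278 0.471
outer loop
vertex 0.639 -2.84 2.298
vertex 0.547 -1.468 2.944
vertex 0.035 -2.477 1.44
endloop
endfacet
facet normal -0.059 0.903 0.425
outer loop
vertex -0.057 -1.104 2.087
vertex 0.547 -1.468 2.944
vertex 0.981 -0.76 1.502
endloop
endfacet
facet normal 0.837 0.278 -0.471
outer loop
vertex 1.585 -1.123 2.36
vertex 1.677 -2.496 1.713
vertex 0.981 -0.76 1.502
endloop
endfacet
facet normal -0.061 0.903 0.425
outer loop
vertex 0.981 -0.76 1.502
vertex 0.547 -1.468 2.944
vertex 1.585 -1.123 2.36
endloop
endfacet
facet normal 0.544 -0.328 0.773
outer loop
vertex 1.585 -1.123 2.36
vertex 0.639 -2.84 2.298
vertex 1.677 -2.496 1.713
endloop
endfacet
facet normal 0.544 -0.327 0.773
outer loop
vertex 0.547 -1.468 2.944
vertex 0.639 -2.84 2.298
vertex 1.585 -1.123 2.36
endloop
endfacet

endsolid


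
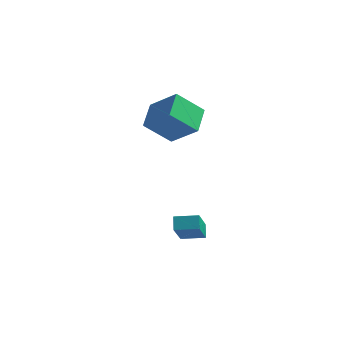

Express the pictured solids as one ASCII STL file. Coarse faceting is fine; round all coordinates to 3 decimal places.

solid 
facet normal -0.947 -0.295 -0.129
outer loop
vertex 0.122 -2.411 -2.857
vertex -0.122 -0.953 -4.405
vertex 0.381 -2.987 -3.441
endloop
endfacet
facet normal 0.114 -0.682 0.723
outer loop
vertex 1.602 -2.607 -3.275
vertex 0.122 -2.411 -2.857
vertex 0.381 -2.987 -3.441
endloop
endfacet
facet normal -0.947 -0.295 -0.129
outer loop
vertex 0.381 -2.987 -3.441
vertex -0.122 -0.953 -4.405
vertex 0.137 -1.529 -4.988
endloop
endfacet
facet normal 0.301 -0.670 -0.679
outer loop
vertex 0.137 -1.529 -4.988
vertex 1.602 -2.607 -3.275
vertex 0.381 -2.987 -3.441
endloop
endfacet
facet normal -0.301 0.670 0.679
outer loop
vertex 0.122 -2.411 -2.857
vertex 1.099 -0.573 -4.239
vertex -0.122 -0.953 -4.405
endloop
endfacet
facet normal 0.114 -0.681 0.723
outer loop
vertex 1.343 -2.031 -2.692
vertex 0.122 -2.411 -2.857
vertex 1.602 -2.607 -3.275
endloop
endfacet
facet normal -0.300 0.670 0.679
outer loop
vertex 1.343 -2.031 -2.692
vertex 1.099 -0.573 -4.239
vertex 0.122 -2.411 -2.857
endloop
endfacet
facet normal -0.114 0.681 -0.723
outer loop
vertex -0.122 -0.953 -4.405
vertex 1.099 -0.573 -4.239
vertex 0.137 -1.529 -4.988
endloop
endfacet
facet normal 0.300 -0.670 -0.679
outer loop
vertex 1.358 -1.149 -4.823
vertex 1.602 -2.607 -3.275
vertex 0.137 -1.529 -4.988
endloop
endfacet
facet normal -0.114 0.681 -0.723
outer loop
vertex 0.137 -1.529 -4.988
vertex 1.099 -0.573 -4.239
vertex 1.358 -1.149 -4.823
endloop
endfacet
facet normal 0.947 0.295 0.129
outer loop
vertex 1.358 -1.149 -4.823
vertex 1.343 -2.031 -2.692
vertex 1.602 -2.607 -3.275
endloop
endfacet
facet normal 0.947 0.295 0.129
outer loop
vertex 1.099 -0.573 -4.239
vertex 1.343 -2.031 -2.692
vertex 1.358 -1.149 -4.823
endloop
endfacet
facet normal -0.778 0.143 -0.612
outer loop
vertex -3.118 2.156 2.227
vertex -1.917 2.996 0.896
vertex -2.838 0.618 1.511
endloop
endfacet
facet normal -0.607 -0.424 0.673
outer loop
vertex -1.243 0.324 2.764
vertex -3.118 2.156 2.227
vertex -2.838 0.618 1.511
endloop
endfacet
facet normal -0.778 0.143 -0.611
outer loop
vertex -2.838 0.618 1.511
vertex -1.917 2.996 0.896
vertex -1.637 1.457 0.179
endloop
endfacet
facet normal 0.163 -0.894 -0.417
outer loop
vertex -1.637 1.457 0.179
vertex -1.243 0.324 2.764
vertex -2.838 0.618 1.511
endloop
endfacet
facet normal -0.163 0.894 0.417
outer loop
vertex -3.118 2.156 2.227
vertex -0.322 2.702 2.149
vertex -1.917 2.996 0.896
endloop
endfacet
facet normal -0.607 -0.424 0.673
outer loop
vertex -1.523 1.863 3.481
vertex -3.118 2.156 2.227
vertex -1.243 0.324 2.764
endloop
endfacet
facet normal -0.163 0.894 0.416
outer loop
vertex -1.523 1.863 3.481
vertex -0.322 2.702 2.149
vertex -3.118 2.156 2.227
endloop
endfacet
facet normal 0.607 0.424 -0.673
outer loop
vertex -1.917 2.996 0.896
vertex -0.322 2.702 2.149
vertex -1.637 1.457 0.179
endloop
endfacet
facet normal 0.163 -0.894 -0.417
outer loop
vertex -0.042 1.164 1.433
vertex -1.243 0.324 2.764
vertex -1.637 1.457 0.179
endloop
endfacet
facet normal 0.607 0.424 -0.673
outer loop
vertex -1.637 1.457 0.179
vertex -0.322 2.702 2.149
vertex -0.042 1.164 1.433
endloop
endfacet
facet normal 0.778 -0.143 0.612
outer loop
vertex -0.042 1.164 1.433
vertex -1.523 1.863 3.481
vertex -1.243 0.324 2.764
endloop
endfacet
facet normal 0.778 -0.143 0.612
outer loop
vertex -0.322 2.702 2.149
vertex -1.523 1.863 3.481
vertex -0.042 1.164 1.433
endloop
endfacet

endsolid


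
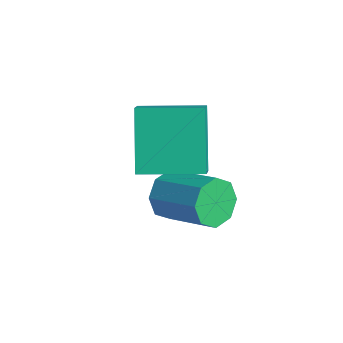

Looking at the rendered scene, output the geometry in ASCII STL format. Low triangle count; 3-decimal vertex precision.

solid 
facet normal -0.866 -0.340 -0.368
outer loop
vertex 2.365 -2.092 -3.093
vertex 1.988 -1.889 -2.393
vertex 2.139 -1.506 -3.103
endloop
endfacet
facet normal 0.348 0.119 -0.930
outer loop
vertex 2.365 -2.092 -3.093
vertex 2.139 -1.506 -3.103
vertex 3.888 -1.494 -2.446
endloop
endfacet
facet normal 0.348 0.118 -0.930
outer loop
vertex 3.888 -1.494 -2.446
vertex 2.139 -1.506 -3.103
vertex 3.663 -0.908 -2.456
endloop
endfacet
facet normal 0.866 0.339 0.367
outer loop
vertex 3.888 -1.494 -2.446
vertex 3.663 -0.908 -2.456
vertex 3.512 -1.291 -1.747
endloop
endfacet
facet normal -0.866 -0.340 -0.367
outer loop
vertex 2.139 -1.506 -3.103
vertex 1.988 -1.889 -2.393
vertex 1.825 -1.145 -2.697
endloop
endfacet
facet normal -0.008 0.744 -0.668
outer loop
vertex 2.139 -1.506 -3.103
vertex 1.825 -1.145 -2.697
vertex 3.663 -0.908 -2.456
endloop
endfacet
facet normal -0.008 0.744 -0.668
outer loop
vertex 3.663 -0.908 -2.456
vertex 1.825 -1.145 -2.697
vertex 3.349 -0.547 -2.05
endloop
endfacet
facet normal 0.866 0.339 0.368
outer loop
vertex 3.663 -0.908 -2.456
vertex 3.349 -0.547 -2.05
vertex 3.512 -1.291 -1.747
endloop
endfacet
facet normal -0.866 -0.340 -0.368
outer loop
vertex 1.825 -1.145 -2.697
vertex 1.988 -1.889 -2.393
vertex 1.606 -1.219 -2.113
endloop
endfacet
facet normal -0.359 0.933 -0.016
outer loop
vertex 1.825 -1.145 -2.697
vertex 1.606 -1.219 -2.113
vertex 3.349 -0.547 -2.05
endloop
endfacet
facet normal -0.359 0.933 -0.016
outer loop
vertex 3.349 -0.547 -2.05
vertex 1.606 -1.219 -2.113
vertex 3.13 -0.621 -1.467
endloop
endfacet
facet normal 0.866 0.340 0.368
outer loop
vertex 3.349 -0.547 -2.05
vertex 3.13 -0.621 -1.467
vertex 3.512 -1.291 -1.747
endloop
endfacet
facet normal -0.866 -0.340 -0.367
outer loop
vertex 1.606 -1.219 -2.113
vertex 1.988 -1.889 -2.393
vertex 1.612 -1.686 -1.694
endloop
endfacet
facet normal -0.500 0.575 0.648
outer loop
vertex 1.606 -1.219 -2.113
vertex 1.612 -1.686 -1.694
vertex 3.13 -0.621 -1.467
endloop
endfacet
facet normal -0.501 0.576 0.646
outer loop
vertex 3.13 -0.621 -1.467
vertex 1.612 -1.686 -1.694
vertex 3.135 -1.088 -1.047
endloop
endfacet
facet normal 0.866 0.340 0.368
outer loop
vertex 3.13 -0.621 -1.467
vertex 3.135 -1.088 -1.047
vertex 3.512 -1.291 -1.747
endloop
endfacet
facet normal -0.866 -0.339 -0.367
outer loop
vertex 1.612 -1.686 -1.694
vertex 1.988 -1.889 -2.393
vertex 1.837 -2.272 -1.684
endloop
endfacet
facet normal -0.349 -0.118 0.930
outer loop
vertex 1.612 -1.686 -1.694
vertex 1.837 -2.272 -1.684
vertex 3.135 -1.088 -1.047
endloop
endfacet
facet normal -0.348 -0.118 0.930
outer loop
vertex 3.135 -1.088 -1.047
vertex 1.837 -2.272 -1.684
vertex 3.361 -1.674 -1.037
endloop
endfacet
facet normal 0.866 0.340 0.368
outer loop
vertex 3.135 -1.088 -1.047
vertex 3.361 -1.674 -1.037
vertex 3.512 -1.291 -1.747
endloop
endfacet
facet normal -0.866 -0.339 -0.368
outer loop
vertex 1.837 -2.272 -1.684
vertex 1.988 -1.889 -2.393
vertex 2.151 -2.633 -2.09
endloop
endfacet
facet normal 0.008 -0.744 0.668
outer loop
vertex 1.837 -2.272 -1.684
vertex 2.151 -2.633 -2.09
vertex 3.361 -1.674 -1.037
endloop
endfacet
facet normal 0.008 -0.744 0.668
outer loop
vertex 3.361 -1.674 -1.037
vertex 2.151 -2.633 -2.09
vertex 3.675 -2.035 -1.443
endloop
endfacet
facet normal 0.866 0.340 0.367
outer loop
vertex 3.361 -1.674 -1.037
vertex 3.675 -2.035 -1.443
vertex 3.512 -1.291 -1.747
endloop
endfacet
facet normal -0.866 -0.340 -0.368
outer loop
vertex 2.151 -2.633 -2.09
vertex 1.988 -1.889 -2.393
vertex 2.37 -2.559 -2.673
endloop
endfacet
facet normal 0.359 -0.933 0.016
outer loop
vertex 2.151 -2.633 -2.09
vertex 2.37 -2.559 -2.673
vertex 3.675 -2.035 -1.443
endloop
endfacet
facet normal 0.359 -0.933 0.016
outer loop
vertex 3.675 -2.035 -1.443
vertex 2.37 -2.559 -2.673
vertex 3.894 -1.961 -2.027
endloop
endfacet
facet normal 0.866 0.340 0.368
outer loop
vertex 3.675 -2.035 -1.443
vertex 3.894 -1.961 -2.027
vertex 3.512 -1.291 -1.747
endloop
endfacet
facet normal -0.866 -0.340 -0.368
outer loop
vertex 2.37 -2.559 -2.673
vertex 1.988 -1.889 -2.393
vertex 2.365 -2.092 -3.093
endloop
endfacet
facet normal 0.500 -0.576 -0.647
outer loop
vertex 2.37 -2.559 -2.673
vertex 2.365 -2.092 -3.093
vertex 3.894 -1.961 -2.027
endloop
endfacet
facet normal 0.501 -0.575 -0.648
outer loop
vertex 3.894 -1.961 -2.027
vertex 2.365 -2.092 -3.093
vertex 3.888 -1.494 -2.446
endloop
endfacet
facet normal 0.866 0.340 0.367
outer loop
vertex 3.894 -1.961 -2.027
vertex 3.888 -1.494 -2.446
vertex 3.512 -1.291 -1.747
endloop
endfacet
facet normal -0.507 -0.860 -0.049
outer loop
vertex 2.629 -3.274 -0.348
vertex 1.495 -2.702 1.35
vertex 2.001 -2.872 -0.903
endloop
endfacet
facet normal 0.535 -0.270 -0.801
outer loop
vertex 2.965 -1.238 -0.81
vertex 2.629 -3.274 -0.348
vertex 2.001 -2.872 -0.903
endloop
endfacet
facet normal -0.507 -0.860 -0.049
outer loop
vertex 2.001 -2.872 -0.903
vertex 1.495 -2.702 1.35
vertex 0.867 -2.3 0.795
endloop
endfacet
facet normal -0.676 0.433 -0.597
outer loop
vertex 0.867 -2.3 0.795
vertex 2.965 -1.238 -0.81
vertex 2.001 -2.872 -0.903
endloop
endfacet
facet normal 0.676 -0.433 0.597
outer loop
vertex 2.629 -3.274 -0.348
vertex 2.459 -1.068 1.443
vertex 1.495 -2.702 1.35
endloop
endfacet
facet normal 0.535 -0.270 -0.801
outer loop
vertex 3.593 -1.64 -0.255
vertex 2.629 -3.274 -0.348
vertex 2.965 -1.238 -0.81
endloop
endfacet
facet normal 0.676 -0.433 0.597
outer loop
vertex 3.593 -1.64 -0.255
vertex 2.459 -1.068 1.443
vertex 2.629 -3.274 -0.348
endloop
endfacet
facet normal -0.535 0.270 0.801
outer loop
vertex 1.495 -2.702 1.35
vertex 2.459 -1.068 1.443
vertex 0.867 -2.3 0.795
endloop
endfacet
facet normal -0.676 0.433 -0.597
outer loop
vertex 1.831 -0.666 0.888
vertex 2.965 -1.238 -0.81
vertex 0.867 -2.3 0.795
endloop
endfacet
facet normal -0.535 0.270 0.801
outer loop
vertex 0.867 -2.3 0.795
vertex 2.459 -1.068 1.443
vertex 1.831 -0.666 0.888
endloop
endfacet
facet normal 0.507 0.860 0.049
outer loop
vertex 1.831 -0.666 0.888
vertex 3.593 -1.64 -0.255
vertex 2.965 -1.238 -0.81
endloop
endfacet
facet normal 0.507 0.860 0.049
outer loop
vertex 2.459 -1.068 1.443
vertex 3.593 -1.64 -0.255
vertex 1.831 -0.666 0.888
endloop
endfacet

endsolid


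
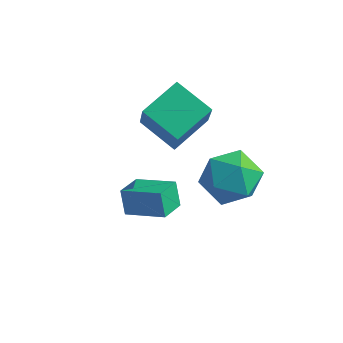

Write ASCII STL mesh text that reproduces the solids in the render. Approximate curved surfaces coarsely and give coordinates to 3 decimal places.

solid 
facet normal -0.130 0.159 0.979
outer loop
vertex 1.712 0.668 -2.638
vertex 1.1 -0.31 -2.561
vertex 2.246 -0.331 -2.405
endloop
endfacet
facet normal 0.488 0.437 0.756
outer loop
vertex 1.712 0.668 -2.638
vertex 2.246 -0.331 -2.405
vertex 2.721 0.419 -3.145
endloop
endfacet
facet normal 0.344 0.908 0.239
outer loop
vertex 1.712 0.668 -2.638
vertex 2.721 0.419 -3.145
vertex 1.869 0.904 -3.76
endloop
endfacet
facet normal -0.363 0.921 0.143
outer loop
vertex 1.712 0.668 -2.638
vertex 1.869 0.904 -3.76
vertex 0.867 0.453 -3.398
endloop
endfacet
facet normal -0.656 0.458 0.600
outer loop
vertex 1.712 0.668 -2.638
vertex 0.867 0.453 -3.398
vertex 1.1 -0.31 -2.561
endloop
endfacet
facet normal 0.877 -0.090 0.472
outer loop
vertex 2.721 0.419 -3.145
vertex 2.246 -0.331 -2.405
vertex 2.733 -0.713 -3.382
endloop
endfacet
facet normal -0.123 -0.539 0.833
outer loop
vertex 2.246 -0.331 -2.405
vertex 1.1 -0.31 -2.561
vertex 1.731 -1.164 -3.02
endloop
endfacet
facet normal -0.974 -0.056 0.220
outer loop
vertex 1.1 -0.31 -2.561
vertex 0.867 0.453 -3.398
vertex 0.879 -0.679 -3.635
endloop
endfacet
facet normal -0.500 0.693 -0.520
outer loop
vertex 0.867 0.453 -3.398
vertex 1.869 0.904 -3.76
vertex 1.354 0.071 -4.375
endloop
endfacet
facet normal 0.645 0.672 -0.364
outer loop
vertex 1.869 0.904 -3.76
vertex 2.721 0.419 -3.145
vertex 2.5 0.05 -4.219
endloop
endfacet
facet normal 0.363 -0.921 -0.143
outer loop
vertex 1.888 -0.928 -4.142
vertex 2.733 -0.713 -3.382
vertex 1.731 -1.164 -3.02
endloop
endfacet
facet normal -0.344 -0.908 -0.239
outer loop
vertex 1.888 -0.928 -4.142
vertex 1.731 -1.164 -3.02
vertex 0.879 -0.679 -3.635
endloop
endfacet
facet normal -0.488 -0.437 -0.756
outer loop
vertex 1.888 -0.928 -4.142
vertex 0.879 -0.679 -3.635
vertex 1.354 0.071 -4.375
endloop
endfacet
facet normal 0.130 -0.159 -0.979
outer loop
vertex 1.888 -0.928 -4.142
vertex 1.354 0.071 -4.375
vertex 2.5 0.05 -4.219
endloop
endfacet
facet normal 0.656 -0.458 -0.600
outer loop
vertex 1.888 -0.928 -4.142
vertex 2.5 0.05 -4.219
vertex 2.733 -0.713 -3.382
endloop
endfacet
facet normal 0.500 -0.693 0.520
outer loop
vertex 1.731 -1.164 -3.02
vertex 2.733 -0.713 -3.382
vertex 2.246 -0.331 -2.405
endloop
endfacet
facet normal -0.645 -0.672 0.364
outer loop
vertex 0.879 -0.679 -3.635
vertex 1.731 -1.164 -3.02
vertex 1.1 -0.31 -2.561
endloop
endfacet
facet normal -0.877 0.090 -0.472
outer loop
vertex 1.354 0.071 -4.375
vertex 0.879 -0.679 -3.635
vertex 0.867 0.453 -3.398
endloop
endfacet
facet normal 0.123 0.539 -0.833
outer loop
vertex 2.5 0.05 -4.219
vertex 1.354 0.071 -4.375
vertex 1.869 0.904 -3.76
endloop
endfacet
facet normal 0.974 0.056 -0.220
outer loop
vertex 2.733 -0.713 -3.382
vertex 2.5 0.05 -4.219
vertex 2.721 0.419 -3.145
endloop
endfacet
facet normal -0.906 0.118 0.406
outer loop
vertex -0.796 -1.388 -0.028
vertex -0.35 0.048 0.549
vertex -1.384 -0.583 -1.575
endloop
endfacet
facet normal -0.277 -0.891 -0.358
outer loop
vertex 0.03 -0.768 -2.209
vertex -0.796 -1.388 -0.028
vertex -1.384 -0.583 -1.575
endloop
endfacet
facet normal -0.906 0.118 0.406
outer loop
vertex -1.384 -0.583 -1.575
vertex -0.35 0.048 0.549
vertex -0.938 0.852 -0.998
endloop
endfacet
facet normal -0.320 0.437 -0.841
outer loop
vertex -0.938 0.852 -0.998
vertex 0.03 -0.768 -2.209
vertex -1.384 -0.583 -1.575
endloop
endfacet
facet normal 0.320 -0.437 0.841
outer loop
vertex -0.796 -1.388 -0.028
vertex 1.064 -0.137 -0.085
vertex -0.35 0.048 0.549
endloop
endfacet
facet normal -0.277 -0.892 -0.358
outer loop
vertex 0.618 -1.572 -0.662
vertex -0.796 -1.388 -0.028
vertex 0.03 -0.768 -2.209
endloop
endfacet
facet normal 0.320 -0.437 0.840
outer loop
vertex 0.618 -1.572 -0.662
vertex 1.064 -0.137 -0.085
vertex -0.796 -1.388 -0.028
endloop
endfacet
facet normal 0.277 0.892 0.358
outer loop
vertex -0.35 0.048 0.549
vertex 1.064 -0.137 -0.085
vertex -0.938 0.852 -0.998
endloop
endfacet
facet normal -0.320 0.437 -0.841
outer loop
vertex 0.476 0.668 -1.632
vertex 0.03 -0.768 -2.209
vertex -0.938 0.852 -0.998
endloop
endfacet
facet normal 0.277 0.891 0.359
outer loop
vertex -0.938 0.852 -0.998
vertex 1.064 -0.137 -0.085
vertex 0.476 0.668 -1.632
endloop
endfacet
facet normal 0.906 -0.118 -0.406
outer loop
vertex 0.476 0.668 -1.632
vertex 0.618 -1.572 -0.662
vertex 0.03 -0.768 -2.209
endloop
endfacet
facet normal 0.906 -0.118 -0.406
outer loop
vertex 1.064 -0.137 -0.085
vertex 0.618 -1.572 -0.662
vertex 0.476 0.668 -1.632
endloop
endfacet
facet normal -0.946 -0.107 -0.307
outer loop
vertex 0.089 -4.216 -1.269
vertex 0.073 -3.248 -1.556
vertex 0.394 -4.464 -2.123
endloop
endfacet
facet normal 0.016 -0.959 0.284
outer loop
vertex 1.747 -4.312 -1.684
vertex 0.089 -4.216 -1.269
vertex 0.394 -4.464 -2.123
endloop
endfacet
facet normal -0.946 -0.107 -0.307
outer loop
vertex 0.394 -4.464 -2.123
vertex 0.073 -3.248 -1.556
vertex 0.378 -3.496 -2.41
endloop
endfacet
facet normal 0.324 -0.264 -0.908
outer loop
vertex 0.378 -3.496 -2.41
vertex 1.747 -4.312 -1.684
vertex 0.394 -4.464 -2.123
endloop
endfacet
facet normal -0.324 0.264 0.908
outer loop
vertex 0.089 -4.216 -1.269
vertex 1.426 -3.096 -1.117
vertex 0.073 -3.248 -1.556
endloop
endfacet
facet normal 0.016 -0.959 0.284
outer loop
vertex 1.442 -4.064 -0.83
vertex 0.089 -4.216 -1.269
vertex 1.747 -4.312 -1.684
endloop
endfacet
facet normal -0.324 0.264 0.908
outer loop
vertex 1.442 -4.064 -0.83
vertex 1.426 -3.096 -1.117
vertex 0.089 -4.216 -1.269
endloop
endfacet
facet normal -0.016 0.959 -0.284
outer loop
vertex 0.073 -3.248 -1.556
vertex 1.426 -3.096 -1.117
vertex 0.378 -3.496 -2.41
endloop
endfacet
facet normal 0.324 -0.264 -0.908
outer loop
vertex 1.731 -3.344 -1.971
vertex 1.747 -4.312 -1.684
vertex 0.378 -3.496 -2.41
endloop
endfacet
facet normal -0.016 0.959 -0.284
outer loop
vertex 0.378 -3.496 -2.41
vertex 1.426 -3.096 -1.117
vertex 1.731 -3.344 -1.971
endloop
endfacet
facet normal 0.946 0.107 0.307
outer loop
vertex 1.731 -3.344 -1.971
vertex 1.442 -4.064 -0.83
vertex 1.747 -4.312 -1.684
endloop
endfacet
facet normal 0.946 0.107 0.307
outer loop
vertex 1.426 -3.096 -1.117
vertex 1.442 -4.064 -0.83
vertex 1.731 -3.344 -1.971
endloop
endfacet

endsolid


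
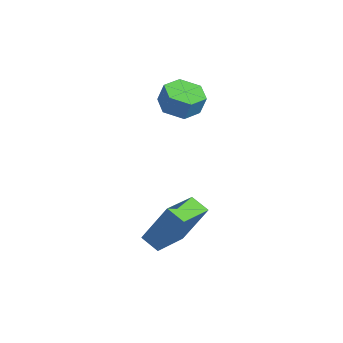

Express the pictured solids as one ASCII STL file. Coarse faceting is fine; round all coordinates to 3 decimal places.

solid 
facet normal -0.887 -0.185 0.424
outer loop
vertex 1.365 -3.523 0.008
vertex 0.779 -1.763 -0.449
vertex 0.627 -4.251 -1.853
endloop
endfacet
facet normal 0.306 -0.921 0.239
outer loop
vertex 1.461 -4.077 -2.251
vertex 1.365 -3.523 0.008
vertex 0.627 -4.251 -1.853
endloop
endfacet
facet normal -0.886 -0.185 0.424
outer loop
vertex 0.627 -4.251 -1.853
vertex 0.779 -1.763 -0.449
vertex 0.041 -2.491 -2.309
endloop
endfacet
facet normal -0.346 -0.342 -0.874
outer loop
vertex 0.041 -2.491 -2.309
vertex 1.461 -4.077 -2.251
vertex 0.627 -4.251 -1.853
endloop
endfacet
facet normal 0.346 0.342 0.874
outer loop
vertex 1.365 -3.523 0.008
vertex 1.613 -1.589 -0.847
vertex 0.779 -1.763 -0.449
endloop
endfacet
facet normal 0.307 -0.921 0.239
outer loop
vertex 2.199 -3.349 -0.391
vertex 1.365 -3.523 0.008
vertex 1.461 -4.077 -2.251
endloop
endfacet
facet normal 0.347 0.342 0.874
outer loop
vertex 2.199 -3.349 -0.391
vertex 1.613 -1.589 -0.847
vertex 1.365 -3.523 0.008
endloop
endfacet
facet normal -0.306 0.921 -0.239
outer loop
vertex 0.779 -1.763 -0.449
vertex 1.613 -1.589 -0.847
vertex 0.041 -2.491 -2.309
endloop
endfacet
facet normal -0.346 -0.342 -0.873
outer loop
vertex 0.875 -2.317 -2.708
vertex 1.461 -4.077 -2.251
vertex 0.041 -2.491 -2.309
endloop
endfacet
facet normal -0.307 0.921 -0.239
outer loop
vertex 0.041 -2.491 -2.309
vertex 1.613 -1.589 -0.847
vertex 0.875 -2.317 -2.708
endloop
endfacet
facet normal 0.886 0.185 -0.424
outer loop
vertex 0.875 -2.317 -2.708
vertex 2.199 -3.349 -0.391
vertex 1.461 -4.077 -2.251
endloop
endfacet
facet normal 0.886 0.185 -0.424
outer loop
vertex 1.613 -1.589 -0.847
vertex 2.199 -3.349 -0.391
vertex 0.875 -2.317 -2.708
endloop
endfacet
facet normal -0.285 -0.115 -0.952
outer loop
vertex -1.385 0.434 2.597
vertex -2.104 -0.118 2.879
vertex -2.228 0.82 2.803
endloop
endfacet
facet normal 0.362 0.906 -0.219
outer loop
vertex -1.385 0.434 2.597
vertex -2.228 0.82 2.803
vertex -1.097 0.551 3.558
endloop
endfacet
facet normal 0.362 0.906 -0.219
outer loop
vertex -1.097 0.551 3.558
vertex -2.228 0.82 2.803
vertex -1.94 0.937 3.764
endloop
endfacet
facet normal 0.285 0.116 0.951
outer loop
vertex -1.097 0.551 3.558
vertex -1.94 0.937 3.764
vertex -1.816 -0.002 3.841
endloop
endfacet
facet normal -0.285 -0.115 -0.952
outer loop
vertex -2.228 0.82 2.803
vertex -2.104 -0.118 2.879
vertex -2.947 0.268 3.085
endloop
endfacet
facet normal -0.588 0.805 0.078
outer loop
vertex -2.228 0.82 2.803
vertex -2.947 0.268 3.085
vertex -1.94 0.937 3.764
endloop
endfacet
facet normal -0.588 0.805 0.078
outer loop
vertex -1.94 0.937 3.764
vertex -2.947 0.268 3.085
vertex -2.659 0.385 4.046
endloop
endfacet
facet normal 0.285 0.116 0.952
outer loop
vertex -1.94 0.937 3.764
vertex -2.659 0.385 4.046
vertex -1.816 -0.002 3.841
endloop
endfacet
facet normal -0.285 -0.116 -0.951
outer loop
vertex -2.947 0.268 3.085
vertex -2.104 -0.118 2.879
vertex -2.823 -0.671 3.162
endloop
endfacet
facet normal -0.950 -0.101 0.297
outer loop
vertex -2.947 0.268 3.085
vertex -2.823 -0.671 3.162
vertex -2.659 0.385 4.046
endloop
endfacet
facet normal -0.950 -0.101 0.297
outer loop
vertex -2.659 0.385 4.046
vertex -2.823 -0.671 3.162
vertex -2.535 -0.554 4.123
endloop
endfacet
facet normal 0.285 0.116 0.952
outer loop
vertex -2.659 0.385 4.046
vertex -2.535 -0.554 4.123
vertex -1.816 -0.002 3.841
endloop
endfacet
facet normal -0.285 -0.116 -0.951
outer loop
vertex -2.823 -0.671 3.162
vertex -2.104 -0.118 2.879
vertex -1.98 -1.057 2.956
endloop
endfacet
facet normal -0.362 -0.906 0.219
outer loop
vertex -2.823 -0.671 3.162
vertex -1.98 -1.057 2.956
vertex -2.535 -0.554 4.123
endloop
endfacet
facet normal -0.362 -0.906 0.219
outer loop
vertex -2.535 -0.554 4.123
vertex -1.98 -1.057 2.956
vertex -1.692 -0.94 3.917
endloop
endfacet
facet normal 0.285 0.115 0.952
outer loop
vertex -2.535 -0.554 4.123
vertex -1.692 -0.94 3.917
vertex -1.816 -0.002 3.841
endloop
endfacet
facet normal -0.285 -0.116 -0.952
outer loop
vertex -1.98 -1.057 2.956
vertex -2.104 -0.118 2.879
vertex -1.261 -0.505 2.674
endloop
endfacet
facet normal 0.588 -0.805 -0.078
outer loop
vertex -1.98 -1.057 2.956
vertex -1.261 -0.505 2.674
vertex -1.692 -0.94 3.917
endloop
endfacet
facet normal 0.588 -0.805 -0.078
outer loop
vertex -1.692 -0.94 3.917
vertex -1.261 -0.505 2.674
vertex -0.973 -0.388 3.635
endloop
endfacet
facet normal 0.285 0.115 0.952
outer loop
vertex -1.692 -0.94 3.917
vertex -0.973 -0.388 3.635
vertex -1.816 -0.002 3.841
endloop
endfacet
facet normal -0.285 -0.116 -0.952
outer loop
vertex -1.261 -0.505 2.674
vertex -2.104 -0.118 2.879
vertex -1.385 0.434 2.597
endloop
endfacet
facet normal 0.950 0.101 -0.297
outer loop
vertex -1.261 -0.505 2.674
vertex -1.385 0.434 2.597
vertex -0.973 -0.388 3.635
endloop
endfacet
facet normal 0.950 0.101 -0.297
outer loop
vertex -0.973 -0.388 3.635
vertex -1.385 0.434 2.597
vertex -1.097 0.551 3.558
endloop
endfacet
facet normal 0.285 0.116 0.951
outer loop
vertex -0.973 -0.388 3.635
vertex -1.097 0.551 3.558
vertex -1.816 -0.002 3.841
endloop
endfacet

endsolid


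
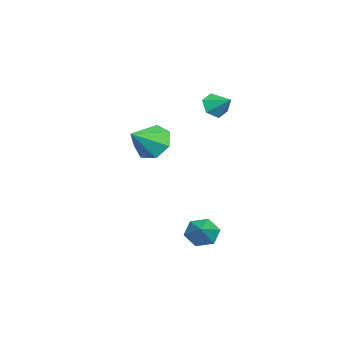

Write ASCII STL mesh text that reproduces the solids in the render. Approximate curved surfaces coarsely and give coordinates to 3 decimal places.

solid 
facet normal -0.838 -0.123 -0.532
outer loop
vertex 3.644 -0.054 -3.94
vertex 3.197 0.135 -3.279
vertex 3.437 0.726 -3.794
endloop
endfacet
facet normal 0.812 0.308 -0.496
outer loop
vertex 3.644 -0.054 -3.94
vertex 3.437 0.726 -3.794
vertex 4.363 0.305 -2.541
endloop
endfacet
facet normal -0.839 -0.122 -0.531
outer loop
vertex 3.437 0.726 -3.794
vertex 3.197 0.135 -3.279
vertex 2.991 0.915 -3.133
endloop
endfacet
facet normal 0.403 0.915 0.010
outer loop
vertex 3.437 0.726 -3.794
vertex 2.991 0.915 -3.133
vertex 4.363 0.305 -2.541
endloop
endfacet
facet normal -0.839 -0.122 -0.531
outer loop
vertex 2.991 0.915 -3.133
vertex 3.197 0.135 -3.279
vertex 2.751 0.324 -2.618
endloop
endfacet
facet normal -0.028 0.663 0.748
outer loop
vertex 2.991 0.915 -3.133
vertex 2.751 0.324 -2.618
vertex 4.363 0.305 -2.541
endloop
endfacet
facet normal -0.839 -0.122 -0.531
outer loop
vertex 2.751 0.324 -2.618
vertex 3.197 0.135 -3.279
vertex 2.957 -0.456 -2.764
endloop
endfacet
facet normal -0.049 -0.196 0.979
outer loop
vertex 2.751 0.324 -2.618
vertex 2.957 -0.456 -2.764
vertex 4.363 0.305 -2.541
endloop
endfacet
facet normal -0.838 -0.123 -0.532
outer loop
vertex 2.957 -0.456 -2.764
vertex 3.197 0.135 -3.279
vertex 3.404 -0.645 -3.425
endloop
endfacet
facet normal 0.360 -0.804 0.473
outer loop
vertex 2.957 -0.456 -2.764
vertex 3.404 -0.645 -3.425
vertex 4.363 0.305 -2.541
endloop
endfacet
facet normal -0.838 -0.123 -0.532
outer loop
vertex 3.404 -0.645 -3.425
vertex 3.197 0.135 -3.279
vertex 3.644 -0.054 -3.94
endloop
endfacet
facet normal 0.791 -0.552 -0.265
outer loop
vertex 3.404 -0.645 -3.425
vertex 3.644 -0.054 -3.94
vertex 4.363 0.305 -2.541
endloop
endfacet
facet normal -0.718 0.435 -0.543
outer loop
vertex -1.13 -3.722 -0.73
vertex -1.51 -3.24 0.158
vertex -0.766 -2.881 -0.537
endloop
endfacet
facet normal 0.858 -0.271 -0.436
outer loop
vertex -1.13 -3.722 -0.73
vertex -0.766 -2.881 -0.537
vertex -0.29 -3.98 1.082
endloop
endfacet
facet normal -0.718 0.435 -0.544
outer loop
vertex -0.766 -2.881 -0.537
vertex -1.51 -3.24 0.158
vertex -0.962 -2.31 0.179
endloop
endfacet
facet normal 0.933 0.359 -0.031
outer loop
vertex -0.766 -2.881 -0.537
vertex -0.962 -2.31 0.179
vertex -0.29 -3.98 1.082
endloop
endfacet
facet normal -0.718 0.435 -0.543
outer loop
vertex -0.962 -2.31 0.179
vertex -1.51 -3.24 0.158
vertex -1.571 -2.439 0.88
endloop
endfacet
facet normal 0.574 0.556 0.601
outer loop
vertex -0.962 -2.31 0.179
vertex -1.571 -2.439 0.88
vertex -0.29 -3.98 1.082
endloop
endfacet
facet normal -0.718 0.435 -0.544
outer loop
vertex -1.571 -2.439 0.88
vertex -1.51 -3.24 0.158
vertex -2.134 -3.171 1.037
endloop
endfacet
facet normal 0.051 0.172 0.984
outer loop
vertex -1.571 -2.439 0.88
vertex -2.134 -3.171 1.037
vertex -0.29 -3.98 1.082
endloop
endfacet
facet normal -0.718 0.435 -0.544
outer loop
vertex -2.134 -3.171 1.037
vertex -1.51 -3.24 0.158
vertex -2.227 -3.955 0.532
endloop
endfacet
facet normal -0.242 -0.505 0.829
outer loop
vertex -2.134 -3.171 1.037
vertex -2.227 -3.955 0.532
vertex -0.29 -3.98 1.082
endloop
endfacet
facet normal -0.718 0.436 -0.543
outer loop
vertex -2.227 -3.955 0.532
vertex -1.51 -3.24 0.158
vertex -1.781 -4.2 -0.254
endloop
endfacet
facet normal -0.084 -0.964 0.253
outer loop
vertex -2.227 -3.955 0.532
vertex -1.781 -4.2 -0.254
vertex -0.29 -3.98 1.082
endloop
endfacet
facet normal -0.717 0.436 -0.544
outer loop
vertex -1.781 -4.2 -0.254
vertex -1.51 -3.24 0.158
vertex -1.13 -3.722 -0.73
endloop
endfacet
facet normal 0.405 -0.860 -0.310
outer loop
vertex -1.781 -4.2 -0.254
vertex -1.13 -3.722 -0.73
vertex -0.29 -3.98 1.082
endloop
endfacet
facet normal -0.440 -0.727 -0.526
outer loop
vertex -1.841 -0.783 2.152
vertex -2.532 -0.513 2.357
vertex -2.192 -0.255 1.716
endloop
endfacet
facet normal 0.890 0.347 -0.296
outer loop
vertex -1.841 -0.783 2.152
vertex -2.192 -0.255 1.716
vertex -2.008 0.353 2.983
endloop
endfacet
facet normal -0.441 -0.727 -0.527
outer loop
vertex -2.192 -0.255 1.716
vertex -2.532 -0.513 2.357
vertex -2.883 0.016 1.921
endloop
endfacet
facet normal 0.208 0.870 -0.448
outer loop
vertex -2.192 -0.255 1.716
vertex -2.883 0.016 1.921
vertex -2.008 0.353 2.983
endloop
endfacet
facet normal -0.441 -0.727 -0.527
outer loop
vertex -2.883 0.016 1.921
vertex -2.532 -0.513 2.357
vertex -3.223 -0.242 2.561
endloop
endfacet
facet normal -0.467 0.878 0.106
outer loop
vertex -2.883 0.016 1.921
vertex -3.223 -0.242 2.561
vertex -2.008 0.353 2.983
endloop
endfacet
facet normal -0.441 -0.727 -0.526
outer loop
vertex -3.223 -0.242 2.561
vertex -2.532 -0.513 2.357
vertex -2.872 -0.771 2.998
endloop
endfacet
facet normal -0.460 0.364 0.810
outer loop
vertex -3.223 -0.242 2.561
vertex -2.872 -0.771 2.998
vertex -2.008 0.353 2.983
endloop
endfacet
facet normal -0.440 -0.727 -0.526
outer loop
vertex -2.872 -0.771 2.998
vertex -2.532 -0.513 2.357
vertex -2.181 -1.041 2.793
endloop
endfacet
facet normal 0.223 -0.159 0.962
outer loop
vertex -2.872 -0.771 2.998
vertex -2.181 -1.041 2.793
vertex -2.008 0.353 2.983
endloop
endfacet
facet normal -0.440 -0.727 -0.526
outer loop
vertex -2.181 -1.041 2.793
vertex -2.532 -0.513 2.357
vertex -1.841 -0.783 2.152
endloop
endfacet
facet normal 0.897 -0.167 0.409
outer loop
vertex -2.181 -1.041 2.793
vertex -1.841 -0.783 2.152
vertex -2.008 0.353 2.983
endloop
endfacet

endsolid
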